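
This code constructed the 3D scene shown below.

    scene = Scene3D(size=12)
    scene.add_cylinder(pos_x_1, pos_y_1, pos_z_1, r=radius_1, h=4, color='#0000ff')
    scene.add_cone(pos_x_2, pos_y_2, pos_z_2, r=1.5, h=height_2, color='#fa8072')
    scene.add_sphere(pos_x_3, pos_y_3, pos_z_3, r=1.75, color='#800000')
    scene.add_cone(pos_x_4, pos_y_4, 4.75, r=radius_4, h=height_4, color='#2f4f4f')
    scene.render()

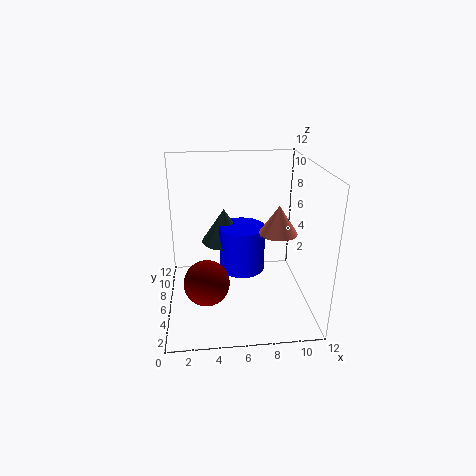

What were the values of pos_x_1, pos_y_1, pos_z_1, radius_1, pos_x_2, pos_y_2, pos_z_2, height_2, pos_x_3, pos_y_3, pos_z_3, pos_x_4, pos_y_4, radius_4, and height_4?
pos_x_1 = 6.5; pos_y_1 = 7.25; pos_z_1 = 2.5; radius_1 = 2; pos_x_2 = 9; pos_y_2 = 4.5; pos_z_2 = 7; height_2 = 2.25; pos_x_3 = 3.25; pos_y_3 = 3; pos_z_3 = 3.75; pos_x_4 = 5; pos_y_4 = 8.25; radius_4 = 2; height_4 = 3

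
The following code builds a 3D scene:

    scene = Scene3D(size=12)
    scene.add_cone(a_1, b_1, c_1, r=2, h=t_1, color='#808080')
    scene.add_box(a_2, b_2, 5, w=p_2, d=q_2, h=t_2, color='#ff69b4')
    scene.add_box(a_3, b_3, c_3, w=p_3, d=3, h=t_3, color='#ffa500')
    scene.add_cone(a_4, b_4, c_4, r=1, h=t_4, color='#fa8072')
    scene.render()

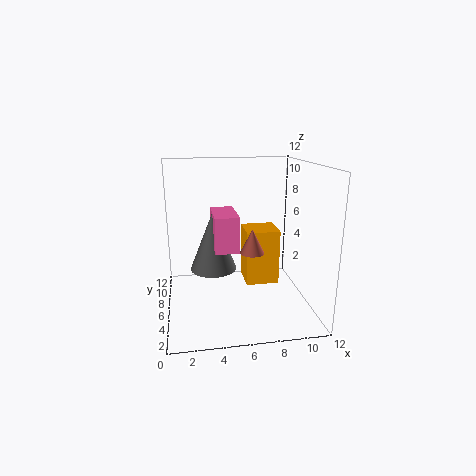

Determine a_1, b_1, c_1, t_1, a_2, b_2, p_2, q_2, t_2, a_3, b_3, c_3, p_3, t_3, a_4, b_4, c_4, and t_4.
a_1 = 4; b_1 = 7; c_1 = 3; t_1 = 5; a_2 = 4; b_2 = 5; p_2 = 2; q_2 = 4; t_2 = 3; a_3 = 7; b_3 = 7; c_3 = 1; p_3 = 3; t_3 = 5; a_4 = 7; b_4 = 5; c_4 = 5; t_4 = 2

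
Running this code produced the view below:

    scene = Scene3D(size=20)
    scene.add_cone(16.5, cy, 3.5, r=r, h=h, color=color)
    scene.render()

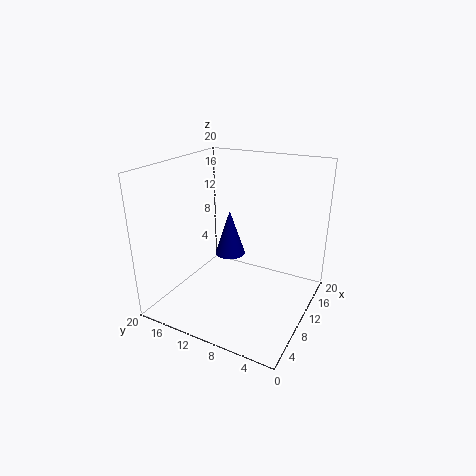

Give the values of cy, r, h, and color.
cy = 15, r = 2.5, h = 7.5, color = 'navy'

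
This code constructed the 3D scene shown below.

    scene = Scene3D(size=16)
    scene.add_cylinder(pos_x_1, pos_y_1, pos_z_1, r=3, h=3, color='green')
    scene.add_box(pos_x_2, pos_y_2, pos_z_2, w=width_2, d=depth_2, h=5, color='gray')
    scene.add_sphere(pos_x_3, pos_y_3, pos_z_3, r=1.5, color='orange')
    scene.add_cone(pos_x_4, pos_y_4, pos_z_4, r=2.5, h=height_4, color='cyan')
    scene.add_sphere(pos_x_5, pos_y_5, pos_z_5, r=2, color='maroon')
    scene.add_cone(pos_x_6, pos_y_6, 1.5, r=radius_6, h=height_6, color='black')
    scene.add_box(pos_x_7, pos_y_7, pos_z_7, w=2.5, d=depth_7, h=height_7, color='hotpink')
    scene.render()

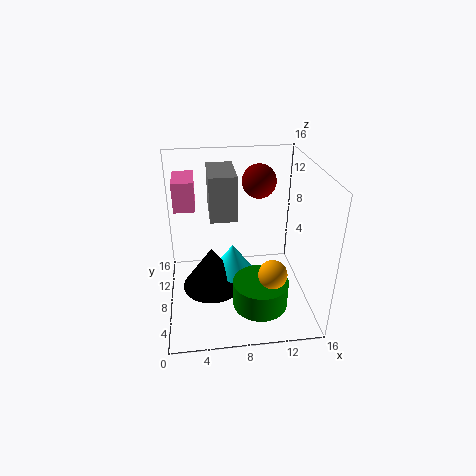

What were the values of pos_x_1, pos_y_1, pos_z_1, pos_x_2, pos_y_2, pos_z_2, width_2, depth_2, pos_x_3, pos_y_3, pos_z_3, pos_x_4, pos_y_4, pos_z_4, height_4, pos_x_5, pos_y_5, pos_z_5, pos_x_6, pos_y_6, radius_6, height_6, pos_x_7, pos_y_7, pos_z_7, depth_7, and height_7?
pos_x_1 = 10; pos_y_1 = 4.5; pos_z_1 = 1.5; pos_x_2 = 5; pos_y_2 = 8; pos_z_2 = 10; width_2 = 3; depth_2 = 5.5; pos_x_3 = 11; pos_y_3 = 3.5; pos_z_3 = 6; pos_x_4 = 7.5; pos_y_4 = 9; pos_z_4 = 3; height_4 = 3.5; pos_x_5 = 11; pos_y_5 = 12; pos_z_5 = 13; pos_x_6 = 5; pos_y_6 = 8.5; radius_6 = 3.5; height_6 = 5; pos_x_7 = 1; pos_y_7 = 11; pos_z_7 = 10; depth_7 = 4.5; height_7 = 3.5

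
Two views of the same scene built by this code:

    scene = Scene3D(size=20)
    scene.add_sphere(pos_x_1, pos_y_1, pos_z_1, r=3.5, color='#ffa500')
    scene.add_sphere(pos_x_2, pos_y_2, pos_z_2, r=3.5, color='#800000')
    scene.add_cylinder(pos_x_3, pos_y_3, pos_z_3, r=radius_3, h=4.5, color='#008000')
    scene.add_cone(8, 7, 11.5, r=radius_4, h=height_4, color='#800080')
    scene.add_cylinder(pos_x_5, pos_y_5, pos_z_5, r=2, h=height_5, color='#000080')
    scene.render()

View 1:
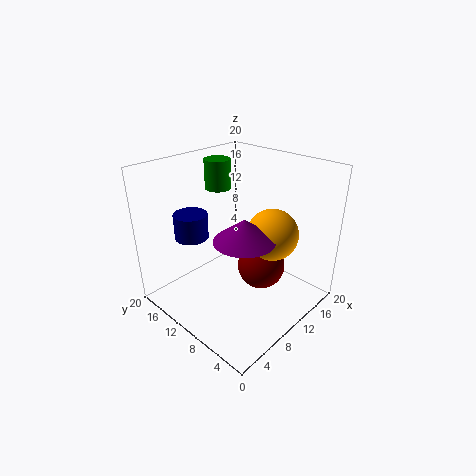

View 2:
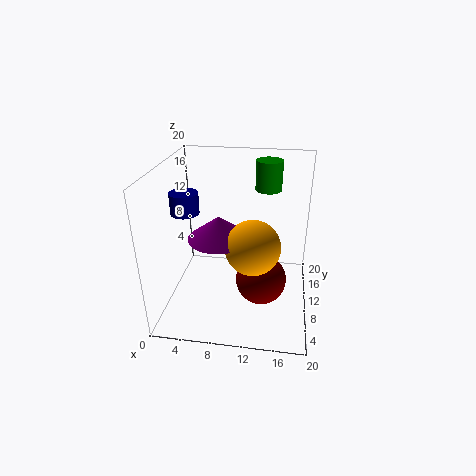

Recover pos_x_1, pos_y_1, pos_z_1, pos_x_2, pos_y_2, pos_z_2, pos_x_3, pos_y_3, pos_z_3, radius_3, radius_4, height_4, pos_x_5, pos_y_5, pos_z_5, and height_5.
pos_x_1 = 12.5
pos_y_1 = 6
pos_z_1 = 11
pos_x_2 = 13.5
pos_y_2 = 8.5
pos_z_2 = 4.5
pos_x_3 = 13.5
pos_y_3 = 17.5
pos_z_3 = 14.5
radius_3 = 2
radius_4 = 4
height_4 = 3
pos_x_5 = 2.5
pos_y_5 = 10.5
pos_z_5 = 13
height_5 = 3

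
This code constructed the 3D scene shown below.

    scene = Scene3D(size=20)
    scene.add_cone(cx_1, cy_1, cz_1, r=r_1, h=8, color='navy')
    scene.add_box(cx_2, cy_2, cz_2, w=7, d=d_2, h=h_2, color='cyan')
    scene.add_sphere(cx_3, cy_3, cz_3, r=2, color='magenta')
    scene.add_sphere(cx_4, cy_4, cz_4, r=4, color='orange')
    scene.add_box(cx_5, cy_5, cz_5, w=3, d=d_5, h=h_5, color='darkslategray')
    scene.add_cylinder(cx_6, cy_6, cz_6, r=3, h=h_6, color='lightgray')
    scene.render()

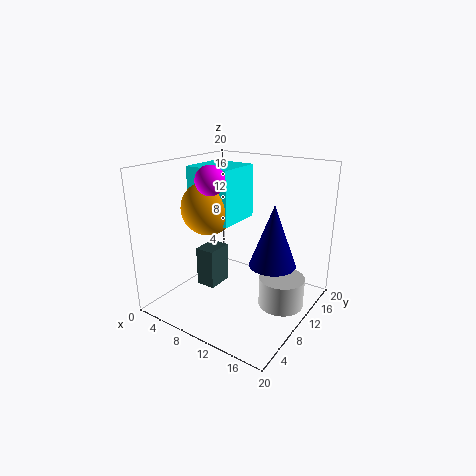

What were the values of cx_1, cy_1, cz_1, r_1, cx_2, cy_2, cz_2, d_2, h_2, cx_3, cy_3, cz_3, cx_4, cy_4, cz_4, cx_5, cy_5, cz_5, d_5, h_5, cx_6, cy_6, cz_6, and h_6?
cx_1 = 16; cy_1 = 9; cz_1 = 8; r_1 = 3; cx_2 = 1; cy_2 = 10; cz_2 = 11; d_2 = 7; h_2 = 8; cx_3 = 7; cy_3 = 8; cz_3 = 18; cx_4 = 4; cy_4 = 11; cz_4 = 13; cx_5 = 3; cy_5 = 9; cz_5 = 1; d_5 = 4; h_5 = 6; cx_6 = 17; cy_6 = 10; cz_6 = 2; h_6 = 4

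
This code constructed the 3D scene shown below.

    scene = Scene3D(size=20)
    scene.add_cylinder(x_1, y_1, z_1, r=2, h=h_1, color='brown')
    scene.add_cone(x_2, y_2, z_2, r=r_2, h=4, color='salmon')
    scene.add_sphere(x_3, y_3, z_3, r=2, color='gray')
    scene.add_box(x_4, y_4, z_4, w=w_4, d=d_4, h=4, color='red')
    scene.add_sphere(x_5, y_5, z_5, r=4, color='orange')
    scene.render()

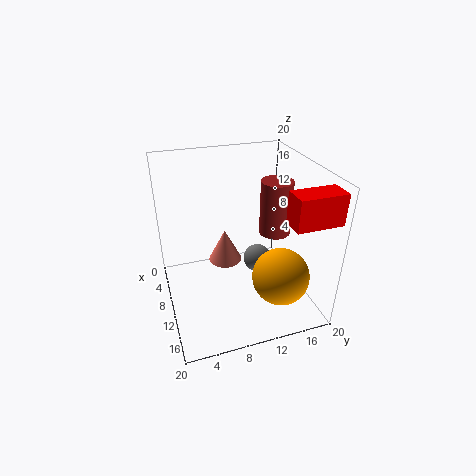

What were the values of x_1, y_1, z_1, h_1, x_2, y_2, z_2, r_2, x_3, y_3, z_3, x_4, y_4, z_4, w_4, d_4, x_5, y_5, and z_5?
x_1 = 13; y_1 = 14; z_1 = 12; h_1 = 7; x_2 = 14; y_2 = 7; z_2 = 10; r_2 = 2; x_3 = 10; y_3 = 13; z_3 = 6; x_4 = 16; y_4 = 14; z_4 = 15; w_4 = 3; d_4 = 6; x_5 = 14; y_5 = 15; z_5 = 5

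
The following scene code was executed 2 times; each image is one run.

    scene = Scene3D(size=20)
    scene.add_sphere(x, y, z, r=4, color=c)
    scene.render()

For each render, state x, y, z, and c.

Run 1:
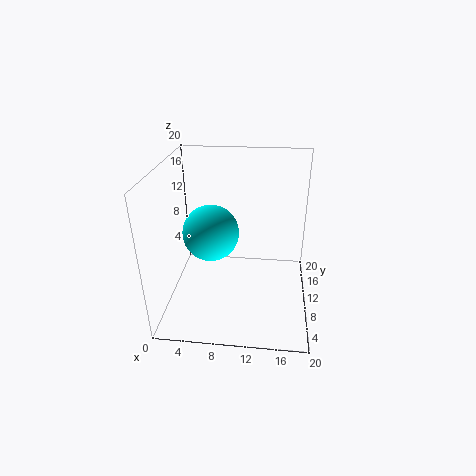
x = 6, y = 11, z = 10, c = 'cyan'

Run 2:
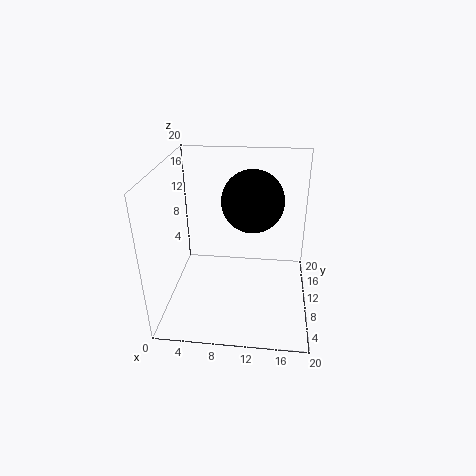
x = 12, y = 9, z = 16, c = 'black'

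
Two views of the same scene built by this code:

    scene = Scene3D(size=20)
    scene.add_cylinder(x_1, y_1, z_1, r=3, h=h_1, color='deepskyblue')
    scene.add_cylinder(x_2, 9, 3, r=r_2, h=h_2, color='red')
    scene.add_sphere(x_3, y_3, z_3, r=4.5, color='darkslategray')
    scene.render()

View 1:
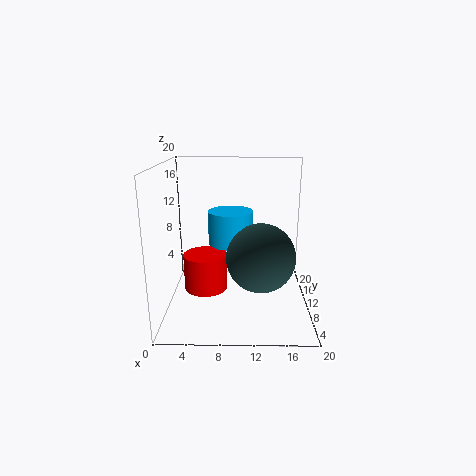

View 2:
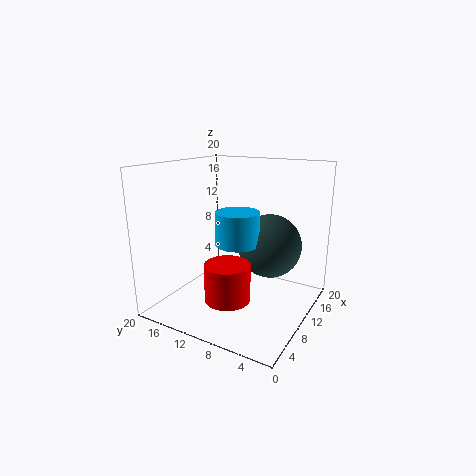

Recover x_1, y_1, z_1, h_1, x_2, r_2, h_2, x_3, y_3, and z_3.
x_1 = 9; y_1 = 9.5; z_1 = 9.5; h_1 = 4.5; x_2 = 5.5; r_2 = 3; h_2 = 5; x_3 = 13; y_3 = 6.5; z_3 = 8.5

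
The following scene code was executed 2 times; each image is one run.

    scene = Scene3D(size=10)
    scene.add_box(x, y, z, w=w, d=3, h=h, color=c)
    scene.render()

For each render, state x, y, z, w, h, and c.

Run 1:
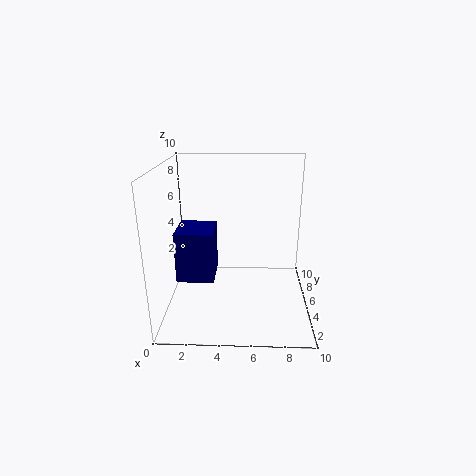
x = 0.5, y = 4.75, z = 1.5, w = 2.75, h = 3.75, c = 'navy'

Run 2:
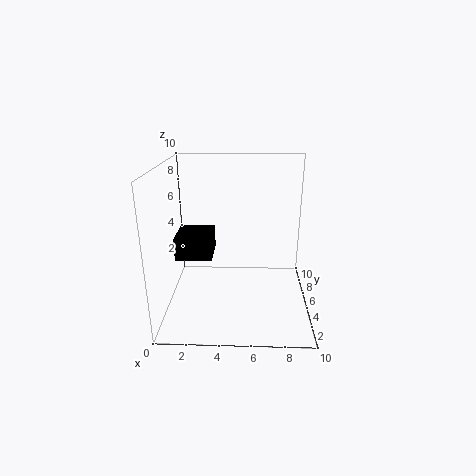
x = 0.25, y = 5.75, z = 2.75, w = 2.75, h = 1.75, c = 'black'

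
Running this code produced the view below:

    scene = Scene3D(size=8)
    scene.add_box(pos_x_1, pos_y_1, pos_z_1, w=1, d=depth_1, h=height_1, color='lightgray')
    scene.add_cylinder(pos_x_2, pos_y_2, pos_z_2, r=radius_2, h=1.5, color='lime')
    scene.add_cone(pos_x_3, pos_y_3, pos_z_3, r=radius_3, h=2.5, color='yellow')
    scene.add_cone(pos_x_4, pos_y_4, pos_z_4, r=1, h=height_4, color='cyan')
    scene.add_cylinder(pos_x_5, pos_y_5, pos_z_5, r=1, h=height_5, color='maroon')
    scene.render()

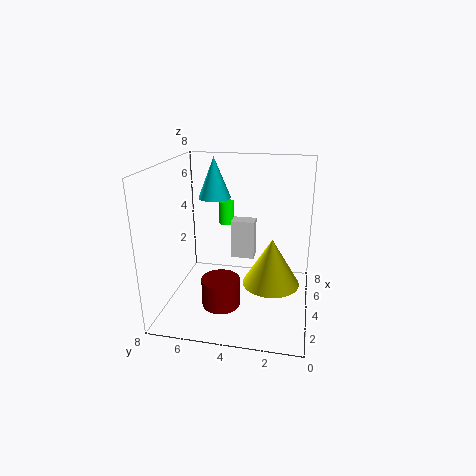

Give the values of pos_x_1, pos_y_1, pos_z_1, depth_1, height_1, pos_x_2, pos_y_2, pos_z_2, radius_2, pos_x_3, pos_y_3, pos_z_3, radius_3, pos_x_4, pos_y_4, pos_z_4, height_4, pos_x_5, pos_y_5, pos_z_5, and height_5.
pos_x_1 = 6.5, pos_y_1 = 3.5, pos_z_1 = 1.5, depth_1 = 1.5, height_1 = 2.5, pos_x_2 = 7.5, pos_y_2 = 5.5, pos_z_2 = 3.5, radius_2 = 0.5, pos_x_3 = 3, pos_y_3 = 2, pos_z_3 = 2, radius_3 = 1.5, pos_x_4 = 6.5, pos_y_4 = 6, pos_z_4 = 5.5, height_4 = 2.5, pos_x_5 = 2, pos_y_5 = 4.5, pos_z_5 = 1, height_5 = 1.5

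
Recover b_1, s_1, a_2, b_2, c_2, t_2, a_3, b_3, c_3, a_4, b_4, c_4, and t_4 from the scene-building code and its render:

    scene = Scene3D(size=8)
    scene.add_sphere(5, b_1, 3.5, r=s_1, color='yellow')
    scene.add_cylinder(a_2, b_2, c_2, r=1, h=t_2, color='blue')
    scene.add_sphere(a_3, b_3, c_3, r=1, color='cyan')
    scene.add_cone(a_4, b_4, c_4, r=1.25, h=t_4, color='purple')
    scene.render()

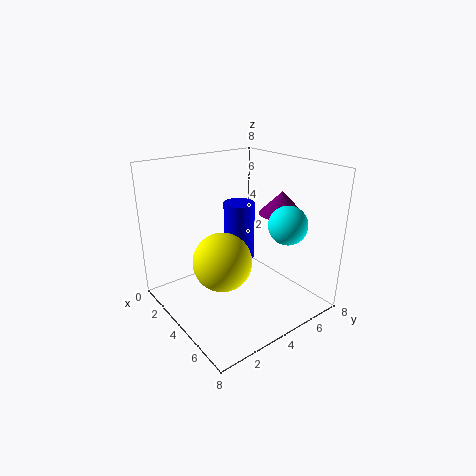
b_1 = 2.25; s_1 = 1.5; a_2 = 1.5; b_2 = 6; c_2 = 1.25; t_2 = 3.75; a_3 = 6.5; b_3 = 5.25; c_3 = 5.25; a_4 = 5; b_4 = 6.25; c_4 = 5.25; t_4 = 1.25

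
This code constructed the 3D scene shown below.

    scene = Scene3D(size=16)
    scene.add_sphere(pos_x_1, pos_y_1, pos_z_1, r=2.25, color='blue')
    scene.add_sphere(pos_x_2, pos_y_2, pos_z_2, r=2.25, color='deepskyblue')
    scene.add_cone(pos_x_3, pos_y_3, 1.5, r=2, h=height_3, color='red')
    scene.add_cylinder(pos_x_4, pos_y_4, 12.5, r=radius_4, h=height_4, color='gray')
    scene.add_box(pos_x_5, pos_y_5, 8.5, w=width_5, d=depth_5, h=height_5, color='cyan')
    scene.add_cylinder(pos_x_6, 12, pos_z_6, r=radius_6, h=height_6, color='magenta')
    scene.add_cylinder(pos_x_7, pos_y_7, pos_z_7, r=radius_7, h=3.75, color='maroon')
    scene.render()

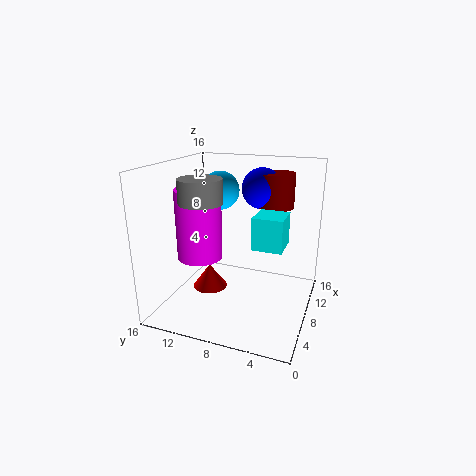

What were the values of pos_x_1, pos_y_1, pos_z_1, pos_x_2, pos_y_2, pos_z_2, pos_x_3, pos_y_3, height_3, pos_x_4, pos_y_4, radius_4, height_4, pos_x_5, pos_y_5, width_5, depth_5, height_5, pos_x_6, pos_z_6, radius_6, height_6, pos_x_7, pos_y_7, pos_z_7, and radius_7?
pos_x_1 = 10.25; pos_y_1 = 6; pos_z_1 = 13.25; pos_x_2 = 10.75; pos_y_2 = 11.25; pos_z_2 = 12.5; pos_x_3 = 7.75; pos_y_3 = 11.5; height_3 = 2.75; pos_x_4 = 4.75; pos_y_4 = 10.75; radius_4 = 2.25; height_4 = 2.5; pos_x_5 = 4.25; pos_y_5 = 2.25; width_5 = 3.25; depth_5 = 3; height_5 = 3.25; pos_x_6 = 6.5; pos_z_6 = 5.75; radius_6 = 2.5; height_6 = 7.75; pos_x_7 = 10.5; pos_y_7 = 4.5; pos_z_7 = 11.25; radius_7 = 2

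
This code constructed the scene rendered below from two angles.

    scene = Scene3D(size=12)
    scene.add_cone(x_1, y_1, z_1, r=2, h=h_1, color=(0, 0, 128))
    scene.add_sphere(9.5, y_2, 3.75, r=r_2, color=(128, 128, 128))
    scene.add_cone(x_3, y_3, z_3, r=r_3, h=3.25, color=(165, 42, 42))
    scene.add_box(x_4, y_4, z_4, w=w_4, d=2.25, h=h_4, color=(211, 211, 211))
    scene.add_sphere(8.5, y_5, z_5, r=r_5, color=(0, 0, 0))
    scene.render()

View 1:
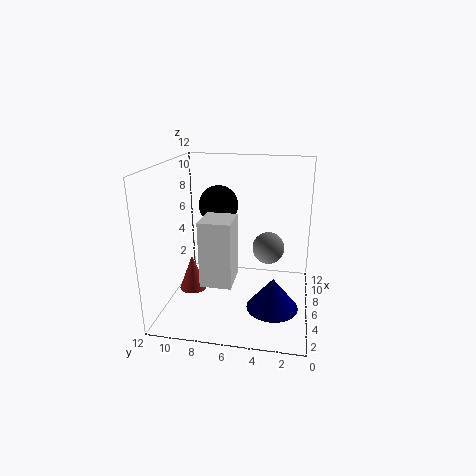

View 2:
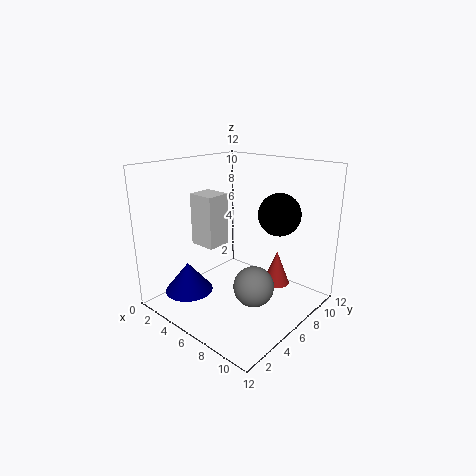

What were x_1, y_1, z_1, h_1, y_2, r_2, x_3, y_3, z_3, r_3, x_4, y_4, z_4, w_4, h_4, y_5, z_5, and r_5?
x_1 = 3.25; y_1 = 2.75; z_1 = 1.5; h_1 = 2.5; y_2 = 3.75; r_2 = 1.5; x_3 = 7; y_3 = 10.5; z_3 = 0.25; r_3 = 1.25; x_4 = 0.75; y_4 = 5.5; z_4 = 4.25; w_4 = 2.5; h_4 = 4.75; y_5 = 8.25; z_5 = 8; r_5 = 1.75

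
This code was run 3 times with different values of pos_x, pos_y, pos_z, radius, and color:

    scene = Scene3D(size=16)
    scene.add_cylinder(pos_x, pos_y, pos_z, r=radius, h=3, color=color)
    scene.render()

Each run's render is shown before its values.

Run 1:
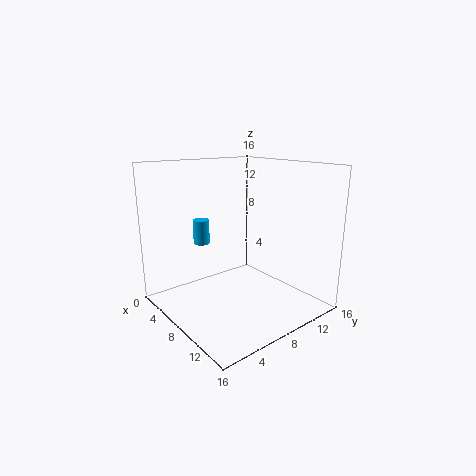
pos_x = 2; pos_y = 7; pos_z = 6; radius = 1; color = 'deepskyblue'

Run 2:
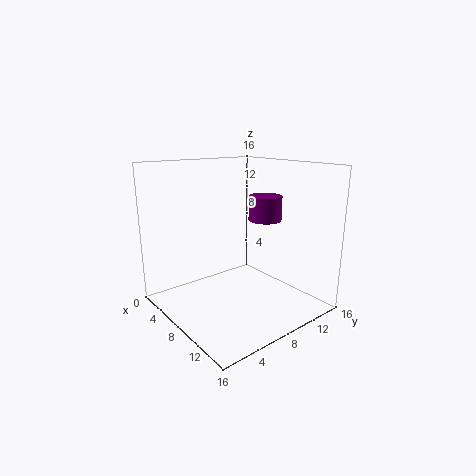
pos_x = 7; pos_y = 13; pos_z = 9; radius = 2; color = 'purple'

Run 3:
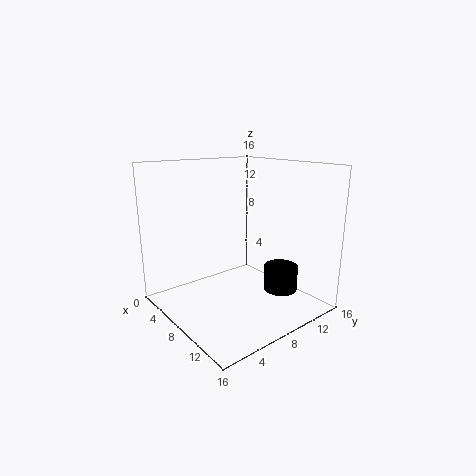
pos_x = 10; pos_y = 13; pos_z = 1; radius = 2; color = 'black'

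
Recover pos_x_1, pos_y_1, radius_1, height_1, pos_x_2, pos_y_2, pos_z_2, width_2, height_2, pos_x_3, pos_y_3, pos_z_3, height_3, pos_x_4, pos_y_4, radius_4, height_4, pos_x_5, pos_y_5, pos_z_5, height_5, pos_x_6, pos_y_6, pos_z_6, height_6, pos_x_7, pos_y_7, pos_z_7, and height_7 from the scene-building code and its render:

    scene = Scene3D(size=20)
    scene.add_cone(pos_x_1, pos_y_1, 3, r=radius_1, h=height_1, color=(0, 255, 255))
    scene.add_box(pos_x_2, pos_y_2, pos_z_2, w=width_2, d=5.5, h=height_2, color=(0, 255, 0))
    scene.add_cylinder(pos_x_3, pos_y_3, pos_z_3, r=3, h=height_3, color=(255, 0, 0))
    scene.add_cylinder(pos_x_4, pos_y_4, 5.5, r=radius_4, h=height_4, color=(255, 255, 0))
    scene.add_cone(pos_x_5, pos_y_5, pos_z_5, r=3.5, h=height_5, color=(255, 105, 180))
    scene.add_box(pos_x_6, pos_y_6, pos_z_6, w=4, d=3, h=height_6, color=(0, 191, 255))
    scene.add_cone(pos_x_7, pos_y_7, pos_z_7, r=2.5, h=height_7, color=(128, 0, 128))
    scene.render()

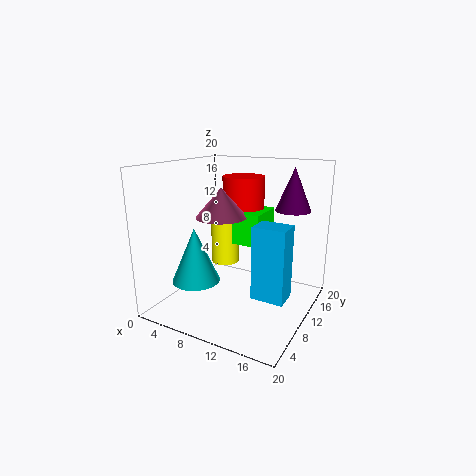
pos_x_1 = 4
pos_y_1 = 8
radius_1 = 3.5
height_1 = 8
pos_x_2 = 9
pos_y_2 = 10
pos_z_2 = 9
width_2 = 4
height_2 = 4.5
pos_x_3 = 9
pos_y_3 = 13.5
pos_z_3 = 10
height_3 = 8
pos_x_4 = 7
pos_y_4 = 11.5
radius_4 = 2
height_4 = 8
pos_x_5 = 8
pos_y_5 = 9
pos_z_5 = 13
height_5 = 4
pos_x_6 = 15
pos_y_6 = 4
pos_z_6 = 5
height_6 = 9
pos_x_7 = 16
pos_y_7 = 15
pos_z_7 = 13.5
height_7 = 6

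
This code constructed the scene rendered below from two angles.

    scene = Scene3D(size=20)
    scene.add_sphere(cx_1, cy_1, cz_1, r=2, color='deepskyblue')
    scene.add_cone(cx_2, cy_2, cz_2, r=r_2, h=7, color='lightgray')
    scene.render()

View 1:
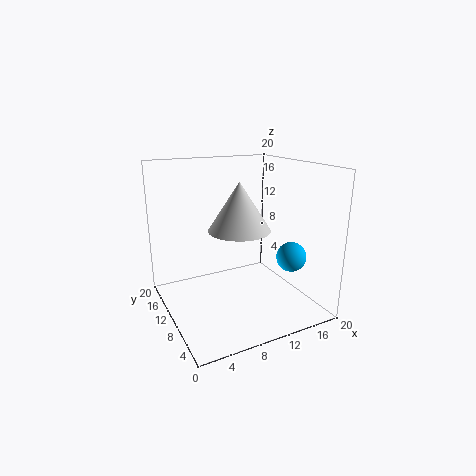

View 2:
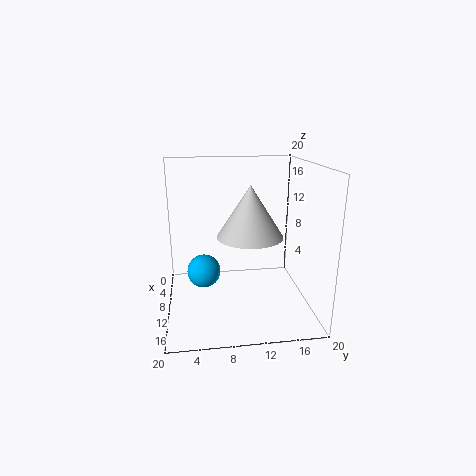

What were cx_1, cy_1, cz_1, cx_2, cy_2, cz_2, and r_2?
cx_1 = 15.5; cy_1 = 5; cz_1 = 8; cx_2 = 11; cy_2 = 11.5; cz_2 = 10.5; r_2 = 4.5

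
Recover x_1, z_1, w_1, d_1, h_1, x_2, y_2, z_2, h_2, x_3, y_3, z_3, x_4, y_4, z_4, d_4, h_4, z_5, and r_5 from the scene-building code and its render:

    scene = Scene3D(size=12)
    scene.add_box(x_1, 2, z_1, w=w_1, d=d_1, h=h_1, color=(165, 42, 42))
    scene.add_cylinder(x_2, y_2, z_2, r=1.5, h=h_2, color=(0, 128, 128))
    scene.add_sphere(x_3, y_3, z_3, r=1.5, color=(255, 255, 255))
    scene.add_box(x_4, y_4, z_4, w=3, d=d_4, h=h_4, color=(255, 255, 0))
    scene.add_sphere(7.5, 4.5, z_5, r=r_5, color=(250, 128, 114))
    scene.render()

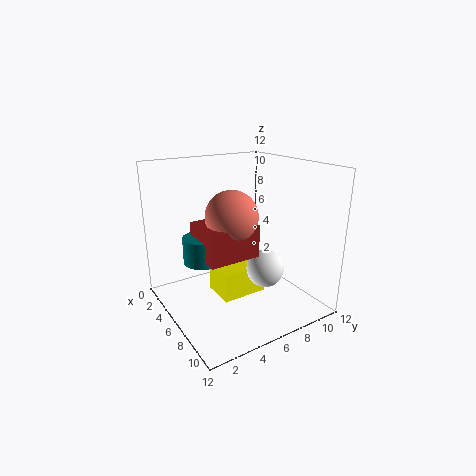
x_1 = 5.5
z_1 = 5.5
w_1 = 3.5
d_1 = 4
h_1 = 2.5
x_2 = 6.5
y_2 = 2.5
z_2 = 5
h_2 = 2
x_3 = 8.5
y_3 = 7
z_3 = 4
x_4 = 3.5
y_4 = 4.5
z_4 = 0.5
d_4 = 4
h_4 = 2.5
z_5 = 8.5
r_5 = 2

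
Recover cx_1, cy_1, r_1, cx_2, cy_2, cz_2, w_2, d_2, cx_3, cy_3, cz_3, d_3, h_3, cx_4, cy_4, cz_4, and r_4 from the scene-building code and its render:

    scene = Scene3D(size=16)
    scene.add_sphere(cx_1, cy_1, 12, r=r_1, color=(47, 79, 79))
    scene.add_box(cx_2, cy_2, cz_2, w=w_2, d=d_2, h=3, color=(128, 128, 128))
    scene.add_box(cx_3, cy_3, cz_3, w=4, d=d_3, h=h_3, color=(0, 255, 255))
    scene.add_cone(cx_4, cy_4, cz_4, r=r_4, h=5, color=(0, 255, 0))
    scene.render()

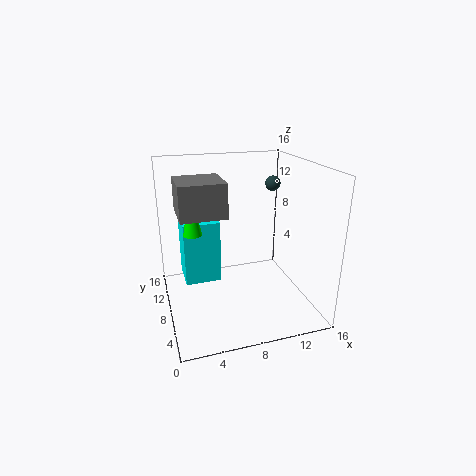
cx_1 = 15; cy_1 = 15; r_1 = 1; cx_2 = 1; cy_2 = 1; cz_2 = 13; w_2 = 4; d_2 = 4; cx_3 = 2; cy_3 = 8; cz_3 = 3; d_3 = 4; h_3 = 7; cx_4 = 3; cy_4 = 8; cz_4 = 9; r_4 = 1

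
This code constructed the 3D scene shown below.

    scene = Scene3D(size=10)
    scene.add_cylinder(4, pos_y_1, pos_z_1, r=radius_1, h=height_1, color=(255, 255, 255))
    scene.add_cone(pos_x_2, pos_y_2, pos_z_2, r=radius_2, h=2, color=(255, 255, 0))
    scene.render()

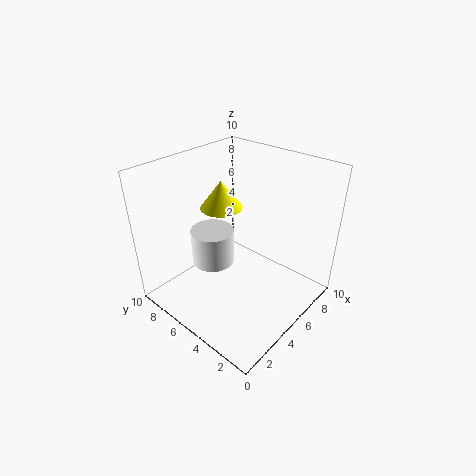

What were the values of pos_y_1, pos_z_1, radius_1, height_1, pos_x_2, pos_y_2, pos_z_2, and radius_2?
pos_y_1 = 6.5; pos_z_1 = 3; radius_1 = 1.5; height_1 = 2.5; pos_x_2 = 5.5; pos_y_2 = 7; pos_z_2 = 6.5; radius_2 = 1.5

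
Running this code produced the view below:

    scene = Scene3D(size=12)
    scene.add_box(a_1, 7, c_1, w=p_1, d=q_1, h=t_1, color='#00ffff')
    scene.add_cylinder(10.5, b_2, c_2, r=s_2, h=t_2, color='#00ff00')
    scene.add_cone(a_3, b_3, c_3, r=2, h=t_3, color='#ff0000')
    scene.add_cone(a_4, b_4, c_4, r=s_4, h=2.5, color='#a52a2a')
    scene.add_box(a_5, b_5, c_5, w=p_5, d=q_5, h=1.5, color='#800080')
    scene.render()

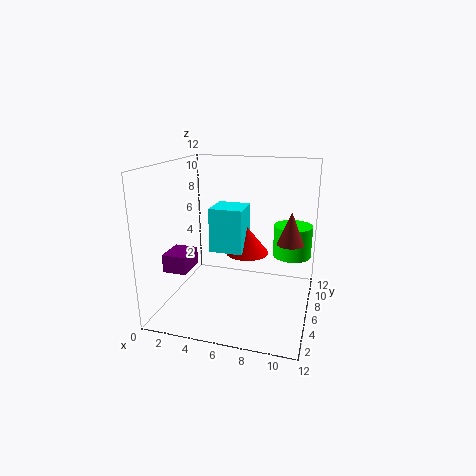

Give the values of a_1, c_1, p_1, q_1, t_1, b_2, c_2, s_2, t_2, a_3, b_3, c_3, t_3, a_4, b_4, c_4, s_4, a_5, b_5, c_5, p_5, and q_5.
a_1 = 3; c_1 = 4; p_1 = 3; q_1 = 3; t_1 = 4; b_2 = 6; c_2 = 5; s_2 = 1.5; t_2 = 2.5; a_3 = 6; b_3 = 9; c_3 = 3.5; t_3 = 2.5; a_4 = 10.5; b_4 = 4.5; c_4 = 6.5; s_4 = 1; a_5 = 0.5; b_5 = 3; c_5 = 3.5; p_5 = 2; q_5 = 2.5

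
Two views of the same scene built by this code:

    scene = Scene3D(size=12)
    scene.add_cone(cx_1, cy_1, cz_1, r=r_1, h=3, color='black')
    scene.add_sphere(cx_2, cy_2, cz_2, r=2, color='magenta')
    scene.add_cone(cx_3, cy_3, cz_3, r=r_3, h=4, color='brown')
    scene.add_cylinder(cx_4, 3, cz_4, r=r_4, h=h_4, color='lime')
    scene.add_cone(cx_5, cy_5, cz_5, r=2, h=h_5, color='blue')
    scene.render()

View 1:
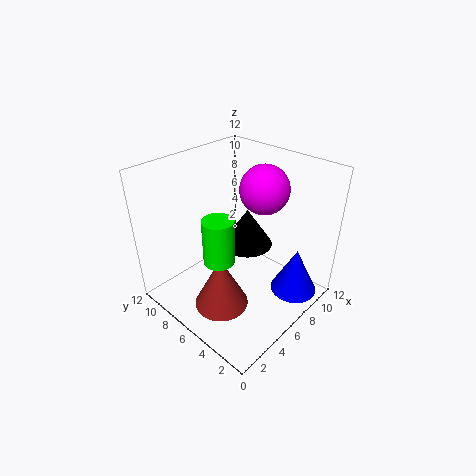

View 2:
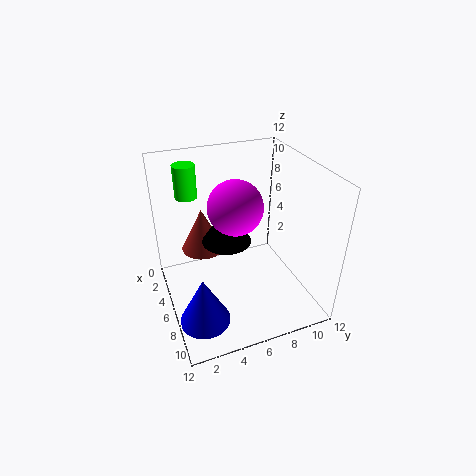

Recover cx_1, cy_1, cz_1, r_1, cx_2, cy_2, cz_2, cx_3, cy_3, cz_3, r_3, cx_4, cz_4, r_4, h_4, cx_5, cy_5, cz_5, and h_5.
cx_1 = 6
cy_1 = 5
cz_1 = 6
r_1 = 2
cx_2 = 8
cy_2 = 5
cz_2 = 10
cx_3 = 2
cy_3 = 4
cz_3 = 3
r_3 = 2
cx_4 = 1
cz_4 = 8
r_4 = 1
h_4 = 3
cx_5 = 9
cy_5 = 2
cz_5 = 1
h_5 = 4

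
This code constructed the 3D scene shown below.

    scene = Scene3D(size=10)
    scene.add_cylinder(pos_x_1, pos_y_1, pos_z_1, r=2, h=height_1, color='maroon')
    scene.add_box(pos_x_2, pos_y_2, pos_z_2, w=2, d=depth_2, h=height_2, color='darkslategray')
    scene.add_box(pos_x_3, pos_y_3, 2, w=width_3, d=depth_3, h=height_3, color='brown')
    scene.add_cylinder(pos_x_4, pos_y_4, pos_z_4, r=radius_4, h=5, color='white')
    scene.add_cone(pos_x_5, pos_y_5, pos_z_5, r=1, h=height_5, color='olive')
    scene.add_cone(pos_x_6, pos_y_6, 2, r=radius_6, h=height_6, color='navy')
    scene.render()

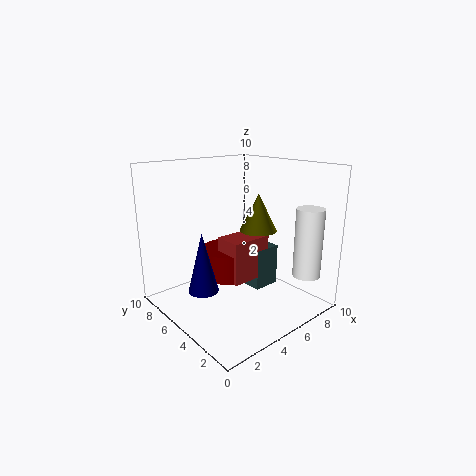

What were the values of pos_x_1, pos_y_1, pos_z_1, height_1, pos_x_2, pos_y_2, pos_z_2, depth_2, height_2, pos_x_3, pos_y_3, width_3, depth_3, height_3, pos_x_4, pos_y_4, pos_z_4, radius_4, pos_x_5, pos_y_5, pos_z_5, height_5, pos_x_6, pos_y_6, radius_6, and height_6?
pos_x_1 = 5; pos_y_1 = 6; pos_z_1 = 2; height_1 = 2; pos_x_2 = 6; pos_y_2 = 4; pos_z_2 = 1; depth_2 = 2; height_2 = 3; pos_x_3 = 4; pos_y_3 = 4; width_3 = 3; depth_3 = 2; height_3 = 3; pos_x_4 = 9; pos_y_4 = 2; pos_z_4 = 2; radius_4 = 1; pos_x_5 = 3; pos_y_5 = 1; pos_z_5 = 7; height_5 = 2; pos_x_6 = 2; pos_y_6 = 5; radius_6 = 1; height_6 = 4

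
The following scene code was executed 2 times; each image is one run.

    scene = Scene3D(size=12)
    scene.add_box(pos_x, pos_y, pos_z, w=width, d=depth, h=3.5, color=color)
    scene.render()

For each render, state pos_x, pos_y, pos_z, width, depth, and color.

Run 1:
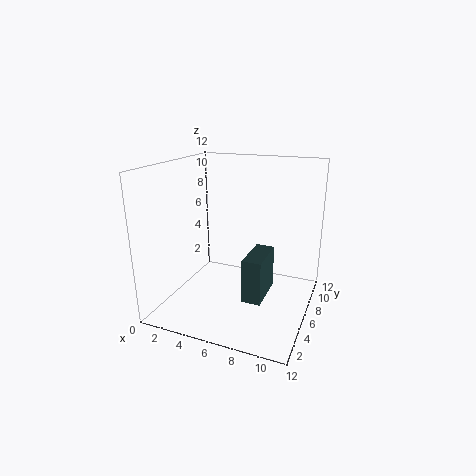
pos_x = 7.5, pos_y = 3, pos_z = 2, width = 1.5, depth = 3.5, color = 'darkslategray'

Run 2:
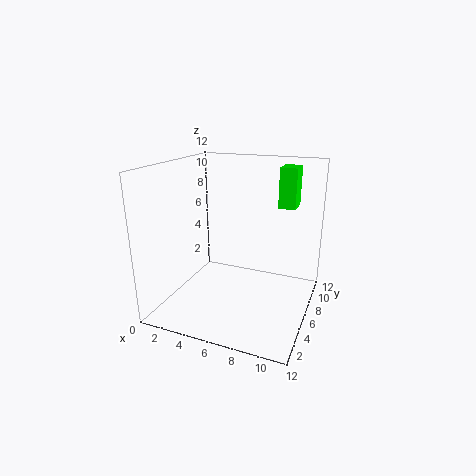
pos_x = 8.5, pos_y = 9, pos_z = 8, width = 1.5, depth = 2, color = 'lime'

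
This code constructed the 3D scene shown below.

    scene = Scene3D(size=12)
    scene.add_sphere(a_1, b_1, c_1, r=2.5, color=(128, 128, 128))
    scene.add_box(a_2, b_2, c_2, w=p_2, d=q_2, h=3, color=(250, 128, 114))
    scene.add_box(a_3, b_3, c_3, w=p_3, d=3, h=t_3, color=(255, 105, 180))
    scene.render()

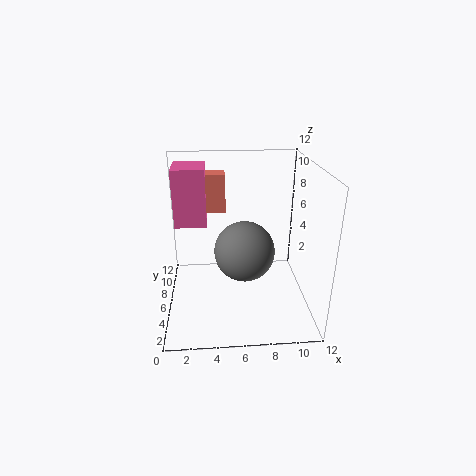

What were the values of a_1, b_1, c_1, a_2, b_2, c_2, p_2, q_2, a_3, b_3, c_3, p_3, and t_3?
a_1 = 6.5; b_1 = 5.5; c_1 = 5; a_2 = 1; b_2 = 5.5; c_2 = 8.5; p_2 = 4; q_2 = 1.5; a_3 = 1; b_3 = 5; c_3 = 7.5; p_3 = 2.5; t_3 = 4.5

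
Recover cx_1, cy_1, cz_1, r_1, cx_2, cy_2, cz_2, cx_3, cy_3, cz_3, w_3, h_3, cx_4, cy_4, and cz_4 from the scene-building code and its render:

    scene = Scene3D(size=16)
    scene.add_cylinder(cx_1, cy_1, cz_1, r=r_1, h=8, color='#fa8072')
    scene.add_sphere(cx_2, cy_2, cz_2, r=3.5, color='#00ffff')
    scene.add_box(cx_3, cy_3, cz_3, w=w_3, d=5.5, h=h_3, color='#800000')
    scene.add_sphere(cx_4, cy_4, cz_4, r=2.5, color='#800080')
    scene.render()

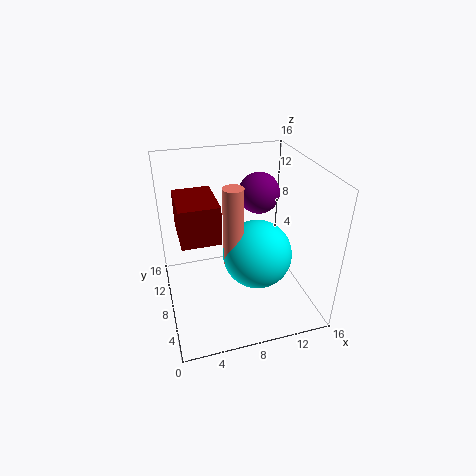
cx_1 = 6.5; cy_1 = 4.5; cz_1 = 7.5; r_1 = 1; cx_2 = 9; cy_2 = 4.5; cz_2 = 8; cx_3 = 1.5; cy_3 = 5; cz_3 = 9.5; w_3 = 4; h_3 = 4; cx_4 = 12; cy_4 = 12.5; cz_4 = 11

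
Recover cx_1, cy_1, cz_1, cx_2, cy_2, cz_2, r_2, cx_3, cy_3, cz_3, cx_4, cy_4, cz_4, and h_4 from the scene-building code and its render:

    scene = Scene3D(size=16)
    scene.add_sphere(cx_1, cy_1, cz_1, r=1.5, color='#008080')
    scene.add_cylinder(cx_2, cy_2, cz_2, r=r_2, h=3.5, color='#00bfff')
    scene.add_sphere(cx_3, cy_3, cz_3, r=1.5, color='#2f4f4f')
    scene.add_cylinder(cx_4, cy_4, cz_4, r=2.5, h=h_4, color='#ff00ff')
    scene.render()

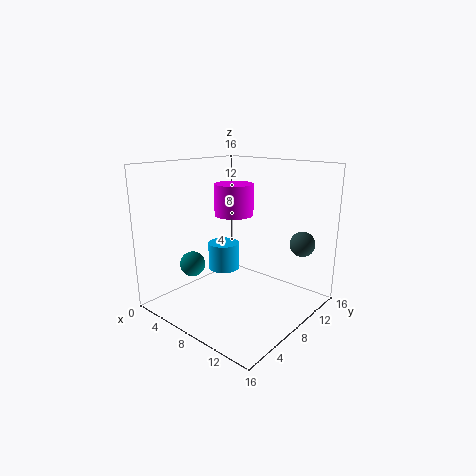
cx_1 = 2.5; cy_1 = 6; cz_1 = 4; cx_2 = 3; cy_2 = 11; cz_2 = 2; r_2 = 2; cx_3 = 12.5; cy_3 = 14.5; cz_3 = 6.5; cx_4 = 3.5; cy_4 = 12.5; cz_4 = 9; h_4 = 4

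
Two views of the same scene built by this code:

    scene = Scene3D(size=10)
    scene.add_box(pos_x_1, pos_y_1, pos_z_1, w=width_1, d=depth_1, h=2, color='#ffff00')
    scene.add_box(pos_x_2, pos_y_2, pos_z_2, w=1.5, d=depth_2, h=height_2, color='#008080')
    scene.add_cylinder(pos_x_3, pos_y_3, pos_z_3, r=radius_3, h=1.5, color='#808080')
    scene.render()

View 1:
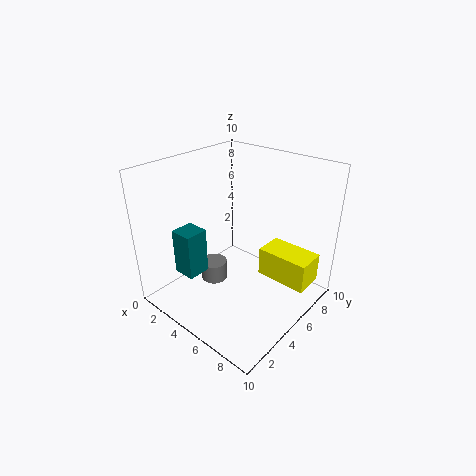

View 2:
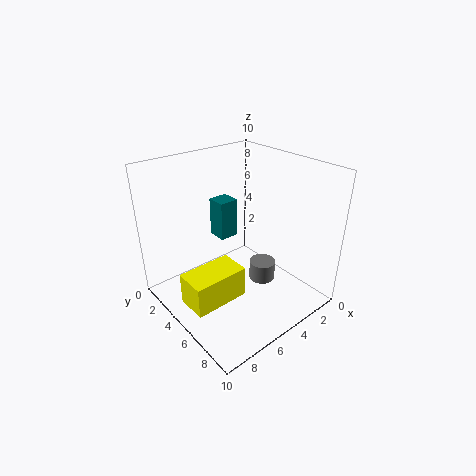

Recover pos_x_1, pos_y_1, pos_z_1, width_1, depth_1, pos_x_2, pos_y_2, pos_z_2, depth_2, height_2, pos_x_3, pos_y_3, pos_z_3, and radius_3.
pos_x_1 = 6.5
pos_y_1 = 5.5
pos_z_1 = 2.5
width_1 = 3.5
depth_1 = 2
pos_x_2 = 3
pos_y_2 = 1
pos_z_2 = 3.5
depth_2 = 1.5
height_2 = 3
pos_x_3 = 2.5
pos_y_3 = 5
pos_z_3 = 0.5
radius_3 = 1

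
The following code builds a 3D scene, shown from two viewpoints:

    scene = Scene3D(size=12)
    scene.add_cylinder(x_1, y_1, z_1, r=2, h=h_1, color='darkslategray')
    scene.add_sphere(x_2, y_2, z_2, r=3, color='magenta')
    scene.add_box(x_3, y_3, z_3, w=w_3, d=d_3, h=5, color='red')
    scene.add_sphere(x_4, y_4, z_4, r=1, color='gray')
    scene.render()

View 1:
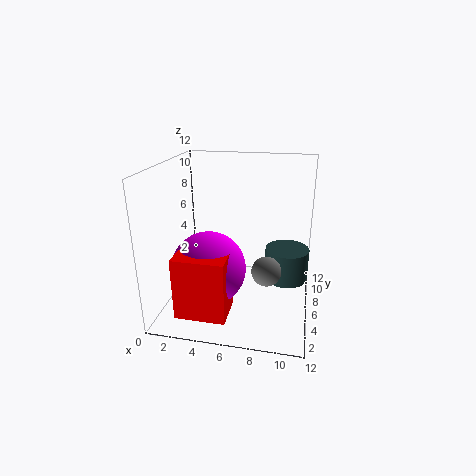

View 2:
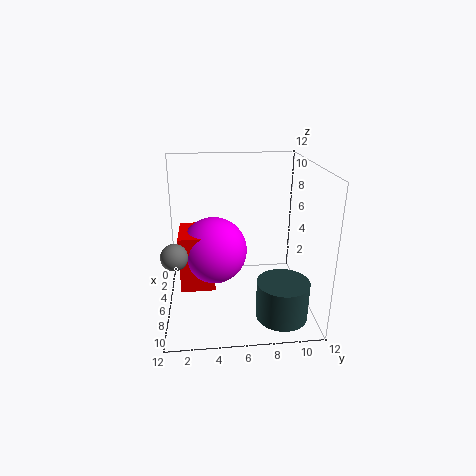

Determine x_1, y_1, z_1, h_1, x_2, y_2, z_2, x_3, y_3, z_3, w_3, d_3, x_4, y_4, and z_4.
x_1 = 10
y_1 = 9
z_1 = 1
h_1 = 3
x_2 = 4
y_2 = 4
z_2 = 4
x_3 = 2
y_3 = 1
z_3 = 1
w_3 = 4
d_3 = 3
x_4 = 9
y_4 = 1
z_4 = 6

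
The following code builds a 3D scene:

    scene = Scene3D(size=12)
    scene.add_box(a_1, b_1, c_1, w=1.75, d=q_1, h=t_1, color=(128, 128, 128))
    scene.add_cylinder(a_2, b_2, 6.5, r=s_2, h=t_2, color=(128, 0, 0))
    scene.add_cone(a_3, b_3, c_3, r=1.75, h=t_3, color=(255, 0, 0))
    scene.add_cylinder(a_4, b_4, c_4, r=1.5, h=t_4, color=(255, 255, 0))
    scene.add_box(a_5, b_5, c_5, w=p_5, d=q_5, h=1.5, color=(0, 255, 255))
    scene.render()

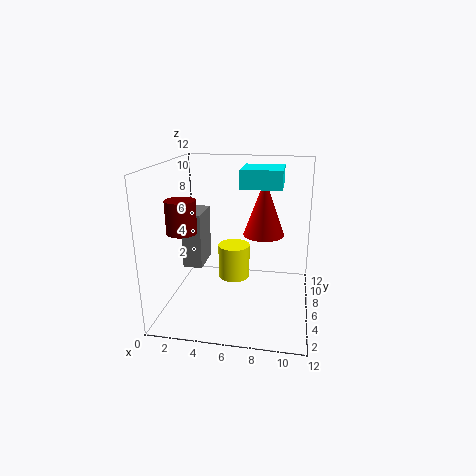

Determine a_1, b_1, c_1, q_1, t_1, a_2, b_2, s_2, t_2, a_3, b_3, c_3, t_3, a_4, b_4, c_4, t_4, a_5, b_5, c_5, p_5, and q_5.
a_1 = 0.75
b_1 = 6.75
c_1 = 2.5
q_1 = 3.25
t_1 = 5
a_2 = 1.5
b_2 = 5
s_2 = 1.25
t_2 = 2.75
a_3 = 8
b_3 = 7.25
c_3 = 6
t_3 = 4.75
a_4 = 5
b_4 = 9.25
c_4 = 0.75
t_4 = 3.25
a_5 = 6.25
b_5 = 5.25
c_5 = 10.25
p_5 = 3.25
q_5 = 3.25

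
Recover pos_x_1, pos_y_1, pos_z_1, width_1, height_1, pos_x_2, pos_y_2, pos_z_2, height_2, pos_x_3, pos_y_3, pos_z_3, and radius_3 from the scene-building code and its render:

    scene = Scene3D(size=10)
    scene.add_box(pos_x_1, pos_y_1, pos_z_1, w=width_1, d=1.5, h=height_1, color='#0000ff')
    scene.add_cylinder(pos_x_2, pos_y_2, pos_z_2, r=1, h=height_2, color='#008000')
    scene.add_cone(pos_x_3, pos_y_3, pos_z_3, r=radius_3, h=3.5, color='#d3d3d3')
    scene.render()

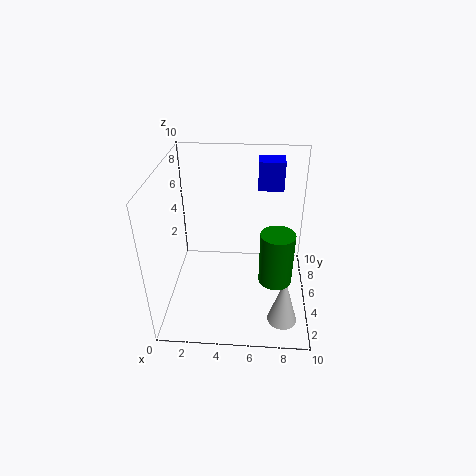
pos_x_1 = 6.25, pos_y_1 = 6.25, pos_z_1 = 8, width_1 = 1.75, height_1 = 2, pos_x_2 = 7.5, pos_y_2 = 1.75, pos_z_2 = 4.25, height_2 = 3.25, pos_x_3 = 8.25, pos_y_3 = 2.25, pos_z_3 = 0.25, radius_3 = 1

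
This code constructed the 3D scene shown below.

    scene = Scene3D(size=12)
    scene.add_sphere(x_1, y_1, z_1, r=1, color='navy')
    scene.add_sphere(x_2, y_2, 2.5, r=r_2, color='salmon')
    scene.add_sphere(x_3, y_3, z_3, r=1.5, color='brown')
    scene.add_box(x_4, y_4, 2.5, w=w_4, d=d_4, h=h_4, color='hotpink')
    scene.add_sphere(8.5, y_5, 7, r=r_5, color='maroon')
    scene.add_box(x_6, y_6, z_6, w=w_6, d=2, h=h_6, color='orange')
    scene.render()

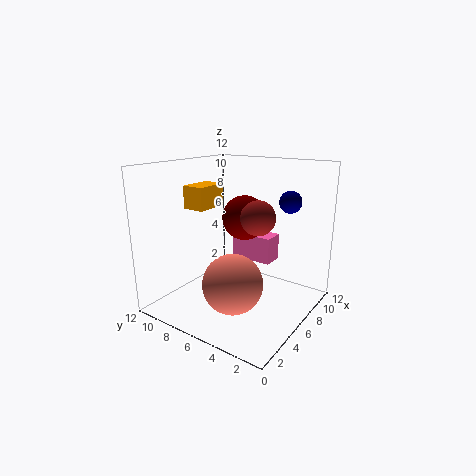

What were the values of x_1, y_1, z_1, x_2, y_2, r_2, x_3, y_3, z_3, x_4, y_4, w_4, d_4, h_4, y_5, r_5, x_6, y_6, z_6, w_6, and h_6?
x_1 = 10.5, y_1 = 3.5, z_1 = 8.5, x_2 = 4.5, y_2 = 5.5, r_2 = 2.5, x_3 = 7.5, y_3 = 5, z_3 = 7.5, x_4 = 9.5, y_4 = 5, w_4 = 2, d_4 = 4, h_4 = 2.5, y_5 = 7, r_5 = 2, x_6 = 5, y_6 = 9, z_6 = 8, w_6 = 3, h_6 = 2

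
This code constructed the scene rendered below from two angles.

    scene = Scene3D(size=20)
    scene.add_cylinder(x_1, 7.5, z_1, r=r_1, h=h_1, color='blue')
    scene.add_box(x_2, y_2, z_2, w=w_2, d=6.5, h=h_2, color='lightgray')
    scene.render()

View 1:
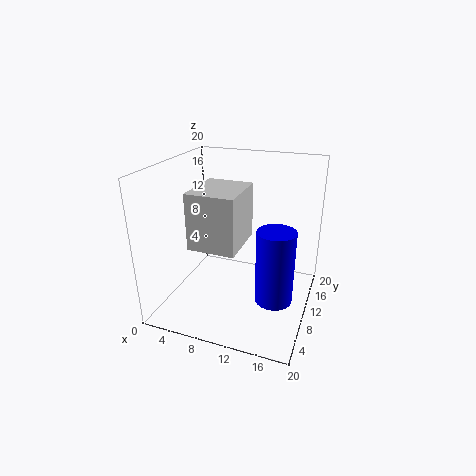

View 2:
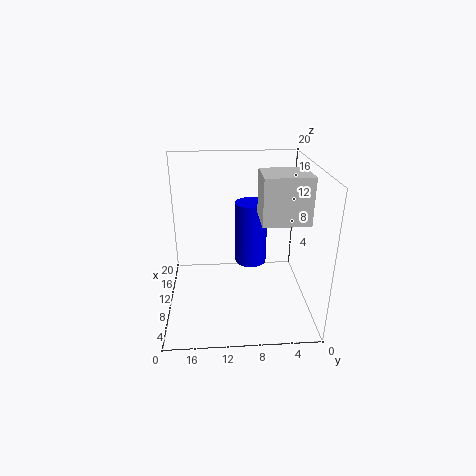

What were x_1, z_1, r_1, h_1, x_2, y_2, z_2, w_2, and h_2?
x_1 = 16, z_1 = 3, r_1 = 2.5, h_1 = 10, x_2 = 7.5, y_2 = 0.5, z_2 = 12.5, w_2 = 5.5, h_2 = 6.5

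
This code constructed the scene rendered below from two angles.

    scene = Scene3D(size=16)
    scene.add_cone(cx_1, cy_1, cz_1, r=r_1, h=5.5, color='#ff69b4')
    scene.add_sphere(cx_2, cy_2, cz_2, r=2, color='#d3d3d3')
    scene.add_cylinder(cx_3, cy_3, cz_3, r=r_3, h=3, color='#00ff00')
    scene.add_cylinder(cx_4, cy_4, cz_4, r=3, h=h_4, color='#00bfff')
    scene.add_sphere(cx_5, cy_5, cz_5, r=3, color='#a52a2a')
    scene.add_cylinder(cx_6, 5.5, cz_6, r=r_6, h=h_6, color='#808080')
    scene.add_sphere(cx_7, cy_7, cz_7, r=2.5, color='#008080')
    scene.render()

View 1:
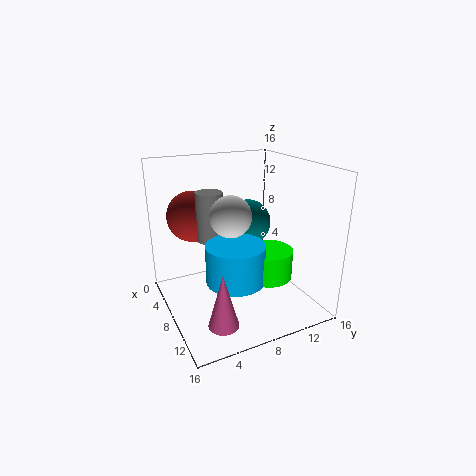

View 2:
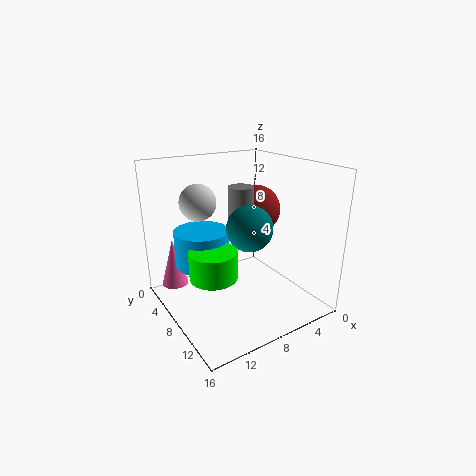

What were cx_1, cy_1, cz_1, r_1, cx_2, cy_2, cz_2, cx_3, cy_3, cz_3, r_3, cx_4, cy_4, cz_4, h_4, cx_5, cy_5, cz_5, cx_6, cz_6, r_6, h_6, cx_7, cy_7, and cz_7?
cx_1 = 14, cy_1 = 3.5, cz_1 = 2, r_1 = 1.5, cx_2 = 11.5, cy_2 = 5.5, cz_2 = 12, cx_3 = 12, cy_3 = 9.5, cz_3 = 5, r_3 = 2.5, cx_4 = 11.5, cy_4 = 6, cz_4 = 5, h_4 = 4, cx_5 = 3, cy_5 = 4.5, cz_5 = 9.5, cx_6 = 6, cz_6 = 7.5, r_6 = 1.5, h_6 = 5.5, cx_7 = 7.5, cy_7 = 9.5, cz_7 = 9.5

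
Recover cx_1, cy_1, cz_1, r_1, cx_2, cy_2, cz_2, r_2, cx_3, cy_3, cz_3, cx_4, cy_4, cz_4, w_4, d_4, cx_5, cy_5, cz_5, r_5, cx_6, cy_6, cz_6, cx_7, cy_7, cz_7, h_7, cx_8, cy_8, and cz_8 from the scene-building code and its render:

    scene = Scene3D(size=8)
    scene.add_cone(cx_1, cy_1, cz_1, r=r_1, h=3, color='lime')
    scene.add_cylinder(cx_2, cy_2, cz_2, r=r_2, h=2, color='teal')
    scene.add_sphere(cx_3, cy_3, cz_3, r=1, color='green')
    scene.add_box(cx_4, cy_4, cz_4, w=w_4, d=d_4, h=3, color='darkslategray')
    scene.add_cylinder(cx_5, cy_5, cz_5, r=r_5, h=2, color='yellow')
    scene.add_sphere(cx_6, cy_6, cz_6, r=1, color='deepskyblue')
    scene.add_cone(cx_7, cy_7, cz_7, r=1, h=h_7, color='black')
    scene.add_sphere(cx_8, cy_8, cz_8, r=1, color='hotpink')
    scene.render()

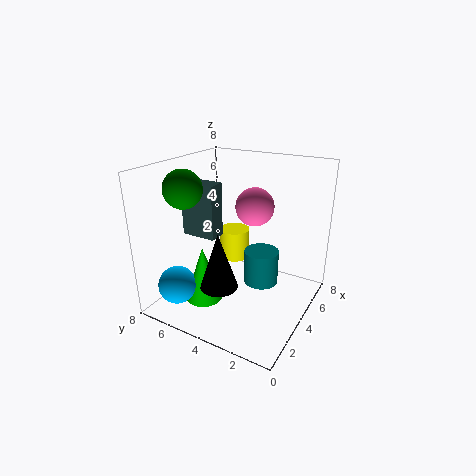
cx_1 = 2; cy_1 = 5; cz_1 = 1; r_1 = 1; cx_2 = 5; cy_2 = 3; cz_2 = 1; r_2 = 1; cx_3 = 2; cy_3 = 6; cz_3 = 7; cx_4 = 3; cy_4 = 5; cz_4 = 4; w_4 = 1; d_4 = 2; cx_5 = 7; cy_5 = 6; cz_5 = 1; r_5 = 1; cx_6 = 1; cy_6 = 6; cz_6 = 2; cx_7 = 2; cy_7 = 4; cz_7 = 2; h_7 = 3; cx_8 = 4; cy_8 = 3; cz_8 = 6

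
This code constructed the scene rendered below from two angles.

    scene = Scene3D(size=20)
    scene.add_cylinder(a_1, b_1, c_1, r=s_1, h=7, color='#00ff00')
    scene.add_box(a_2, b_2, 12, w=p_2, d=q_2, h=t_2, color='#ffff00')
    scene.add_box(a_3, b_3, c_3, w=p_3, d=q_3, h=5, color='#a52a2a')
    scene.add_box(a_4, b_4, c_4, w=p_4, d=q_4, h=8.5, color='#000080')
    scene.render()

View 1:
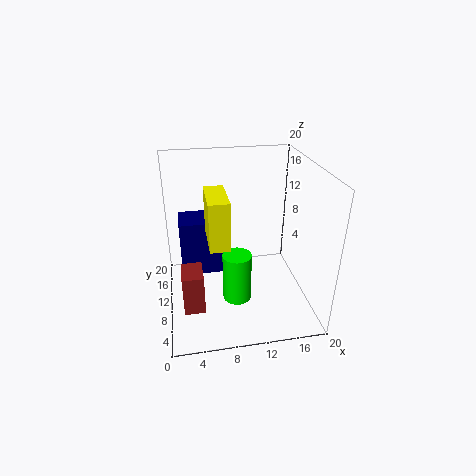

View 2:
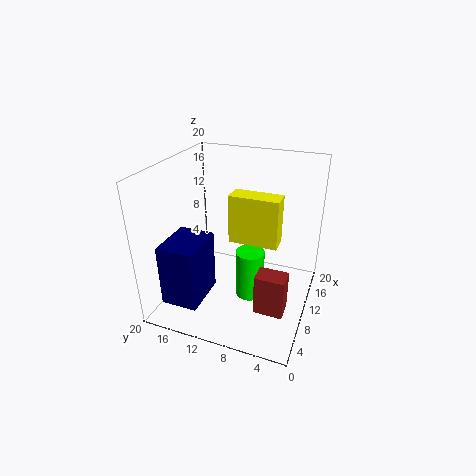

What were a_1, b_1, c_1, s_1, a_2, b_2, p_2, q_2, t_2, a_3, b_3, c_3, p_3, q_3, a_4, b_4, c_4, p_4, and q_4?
a_1 = 9.5, b_1 = 8, c_1 = 1.5, s_1 = 2, a_2 = 5.5, b_2 = 3.5, p_2 = 2.5, q_2 = 6, t_2 = 6, a_3 = 2, b_3 = 1.5, c_3 = 5, p_3 = 2.5, q_3 = 3.5, a_4 = 2, b_4 = 13, c_4 = 2.5, p_4 = 6.5, q_4 = 5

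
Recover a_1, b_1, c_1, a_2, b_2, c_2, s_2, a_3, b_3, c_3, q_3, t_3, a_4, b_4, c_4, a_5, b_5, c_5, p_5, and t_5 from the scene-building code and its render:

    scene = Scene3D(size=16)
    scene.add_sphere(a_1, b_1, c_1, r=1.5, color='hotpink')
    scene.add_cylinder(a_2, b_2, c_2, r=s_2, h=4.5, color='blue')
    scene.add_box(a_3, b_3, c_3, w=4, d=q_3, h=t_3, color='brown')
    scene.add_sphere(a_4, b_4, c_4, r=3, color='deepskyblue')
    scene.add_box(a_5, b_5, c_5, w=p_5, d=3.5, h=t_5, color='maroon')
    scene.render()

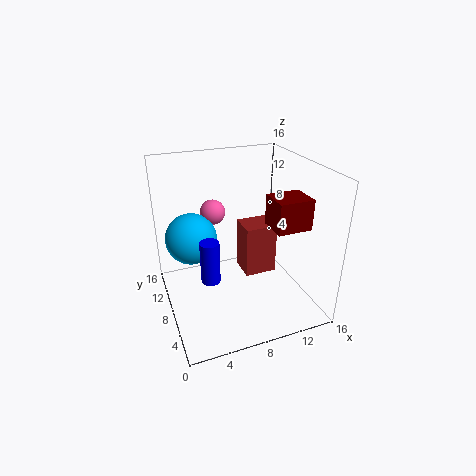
a_1 = 6.5
b_1 = 12.5
c_1 = 9.5
a_2 = 4
b_2 = 5.5
c_2 = 5
s_2 = 1
a_3 = 10
b_3 = 10
c_3 = 1
q_3 = 3.5
t_3 = 6.5
a_4 = 3.5
b_4 = 11.5
c_4 = 7
a_5 = 11.5
b_5 = 5
c_5 = 9
p_5 = 4
t_5 = 3.5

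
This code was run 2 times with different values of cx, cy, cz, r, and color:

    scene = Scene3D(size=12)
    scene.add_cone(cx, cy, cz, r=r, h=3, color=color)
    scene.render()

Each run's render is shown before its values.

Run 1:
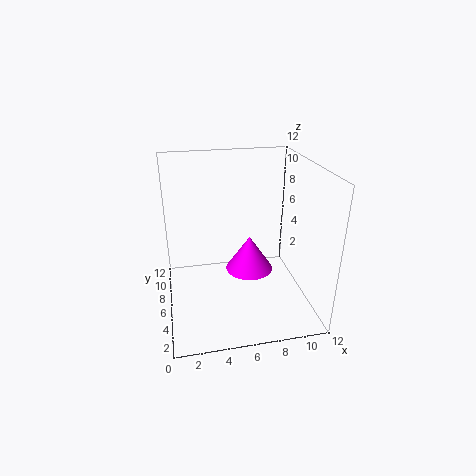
cx = 7, cy = 6, cz = 3, r = 2, color = 'magenta'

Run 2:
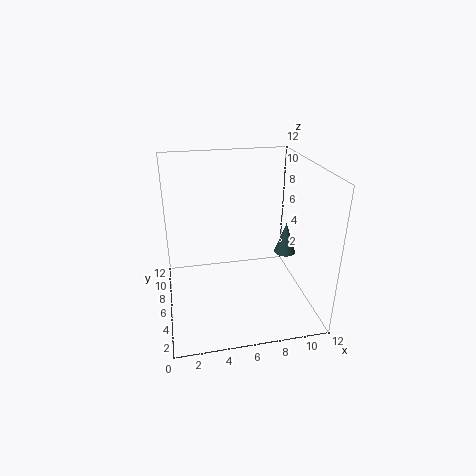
cx = 11, cy = 8, cz = 3, r = 1, color = 'darkslategray'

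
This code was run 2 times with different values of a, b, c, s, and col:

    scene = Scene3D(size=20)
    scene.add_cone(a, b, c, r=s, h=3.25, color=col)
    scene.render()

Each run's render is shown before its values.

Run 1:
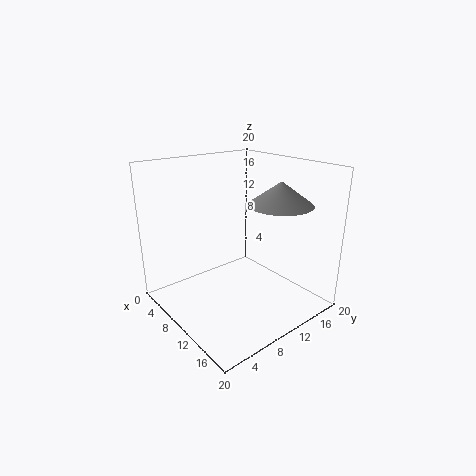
a = 13, b = 15, c = 14.5, s = 4.5, col = 'gray'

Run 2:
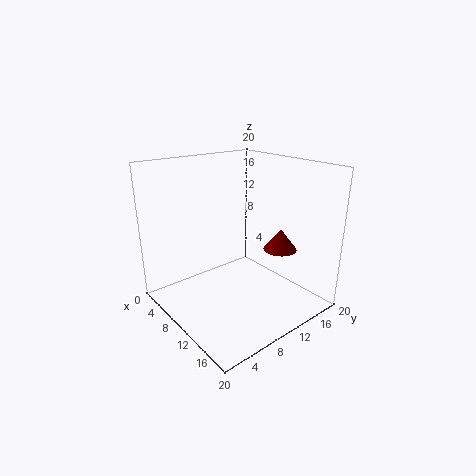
a = 11.5, b = 17, c = 6.75, s = 2.5, col = 'maroon'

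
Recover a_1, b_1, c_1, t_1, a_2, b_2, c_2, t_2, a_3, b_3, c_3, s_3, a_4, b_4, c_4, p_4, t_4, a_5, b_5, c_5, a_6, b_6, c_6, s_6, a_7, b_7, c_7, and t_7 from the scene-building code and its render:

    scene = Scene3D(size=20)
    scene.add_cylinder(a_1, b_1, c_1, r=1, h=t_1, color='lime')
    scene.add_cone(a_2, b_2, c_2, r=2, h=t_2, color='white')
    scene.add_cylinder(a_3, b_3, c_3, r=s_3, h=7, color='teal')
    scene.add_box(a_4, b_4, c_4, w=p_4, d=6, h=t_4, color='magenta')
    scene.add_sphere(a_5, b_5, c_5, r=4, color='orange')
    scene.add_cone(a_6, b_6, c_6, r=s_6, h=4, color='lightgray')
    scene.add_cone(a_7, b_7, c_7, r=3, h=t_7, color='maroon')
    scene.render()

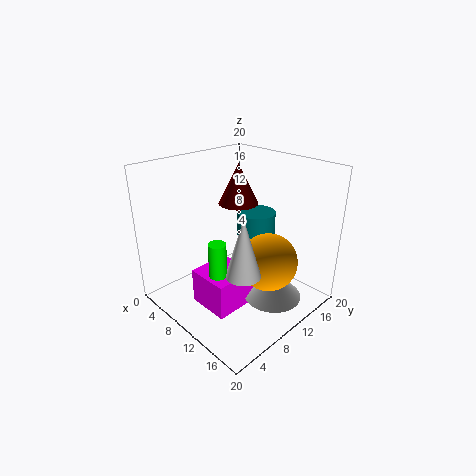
a_1 = 15; b_1 = 2; c_1 = 10; t_1 = 4; a_2 = 17; b_2 = 4; c_2 = 10; t_2 = 7; a_3 = 7; b_3 = 17; c_3 = 4; s_3 = 3; a_4 = 7; b_4 = 4; c_4 = 1; p_4 = 6; t_4 = 5; a_5 = 14; b_5 = 12; c_5 = 7; a_6 = 15; b_6 = 12; c_6 = 2; s_6 = 4; a_7 = 6; b_7 = 14; c_7 = 13; t_7 = 6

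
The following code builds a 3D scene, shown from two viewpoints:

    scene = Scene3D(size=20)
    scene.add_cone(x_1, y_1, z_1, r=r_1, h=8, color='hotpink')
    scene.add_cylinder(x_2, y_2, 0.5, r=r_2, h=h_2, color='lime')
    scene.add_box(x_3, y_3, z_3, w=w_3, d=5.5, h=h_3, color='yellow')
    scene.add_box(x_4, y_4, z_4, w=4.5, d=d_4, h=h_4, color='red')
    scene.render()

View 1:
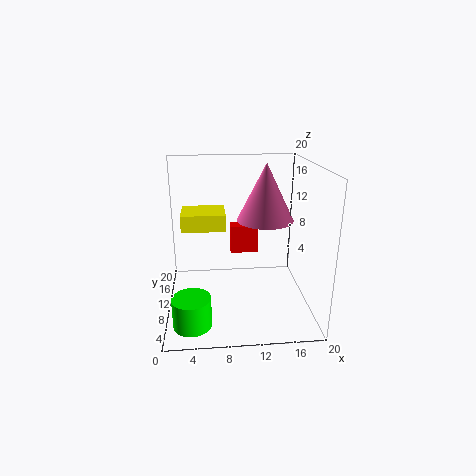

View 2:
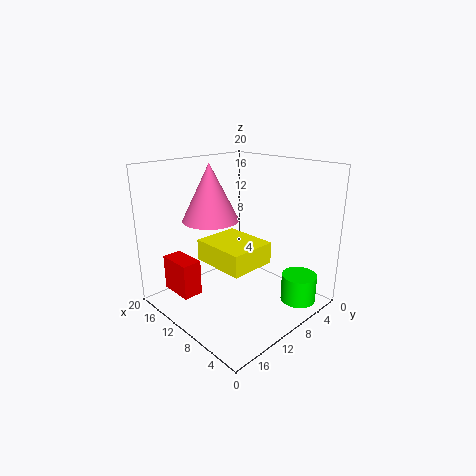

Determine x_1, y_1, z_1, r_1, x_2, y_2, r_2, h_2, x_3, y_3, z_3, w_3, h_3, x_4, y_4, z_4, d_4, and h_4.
x_1 = 14; y_1 = 11.5; z_1 = 12; r_1 = 4; x_2 = 3.5; y_2 = 4; r_2 = 2.5; h_2 = 4; x_3 = 2; y_3 = 12.5; z_3 = 10; w_3 = 6.5; h_3 = 2.5; x_4 = 9.5; y_4 = 17; z_4 = 4.5; d_4 = 2.5; h_4 = 4.5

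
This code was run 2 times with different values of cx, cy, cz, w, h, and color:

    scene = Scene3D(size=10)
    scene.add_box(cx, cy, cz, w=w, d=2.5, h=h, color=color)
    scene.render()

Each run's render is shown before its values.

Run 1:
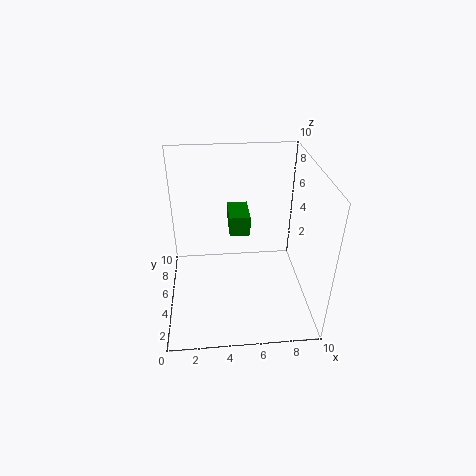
cx = 4.5, cy = 6, cz = 4.5, w = 1.5, h = 1.5, color = 'green'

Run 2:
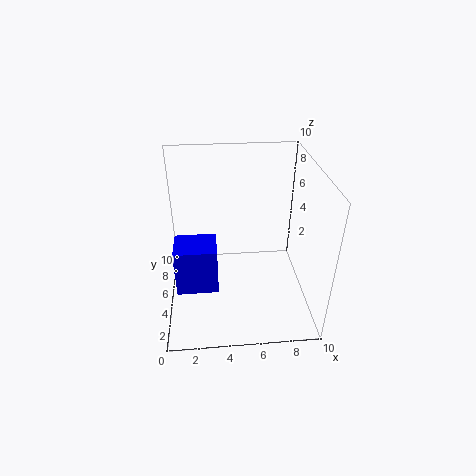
cx = 0.5, cy = 4, cz = 1, w = 3, h = 3.5, color = 'blue'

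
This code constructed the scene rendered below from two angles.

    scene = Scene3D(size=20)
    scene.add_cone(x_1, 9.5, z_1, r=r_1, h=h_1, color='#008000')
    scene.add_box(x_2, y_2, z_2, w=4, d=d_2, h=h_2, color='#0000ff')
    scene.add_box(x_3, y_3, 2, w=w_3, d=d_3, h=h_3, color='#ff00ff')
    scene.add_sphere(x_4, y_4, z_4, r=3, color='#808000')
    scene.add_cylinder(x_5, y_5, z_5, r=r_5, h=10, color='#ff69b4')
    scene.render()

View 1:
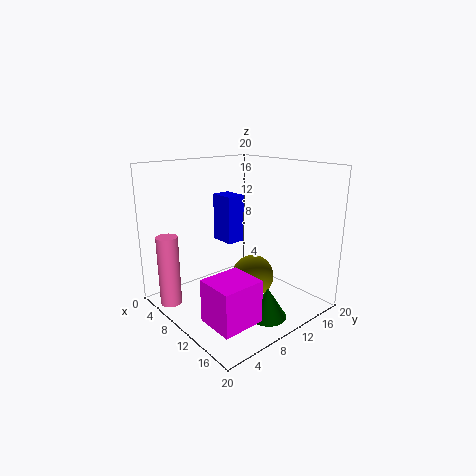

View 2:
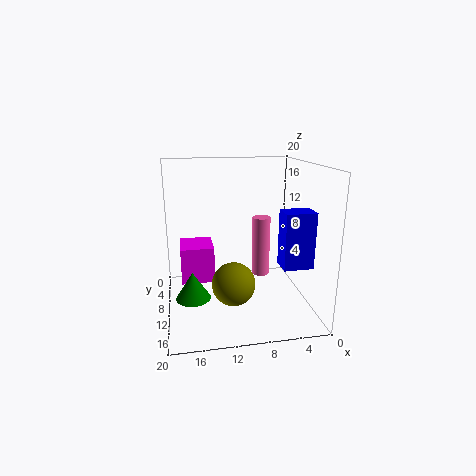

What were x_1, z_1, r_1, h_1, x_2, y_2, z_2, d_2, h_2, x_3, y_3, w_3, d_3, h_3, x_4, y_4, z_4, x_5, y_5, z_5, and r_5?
x_1 = 16.5, z_1 = 1, r_1 = 2.5, h_1 = 4, x_2 = 1, y_2 = 12.5, z_2 = 7, d_2 = 3, h_2 = 7.5, x_3 = 13, y_3 = 1.5, w_3 = 5, d_3 = 5.5, h_3 = 5.5, x_4 = 11, y_4 = 12, z_4 = 4, x_5 = 4.5, y_5 = 2, z_5 = 0.5, r_5 = 1.5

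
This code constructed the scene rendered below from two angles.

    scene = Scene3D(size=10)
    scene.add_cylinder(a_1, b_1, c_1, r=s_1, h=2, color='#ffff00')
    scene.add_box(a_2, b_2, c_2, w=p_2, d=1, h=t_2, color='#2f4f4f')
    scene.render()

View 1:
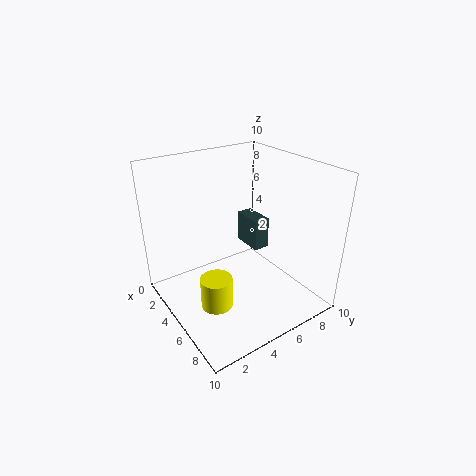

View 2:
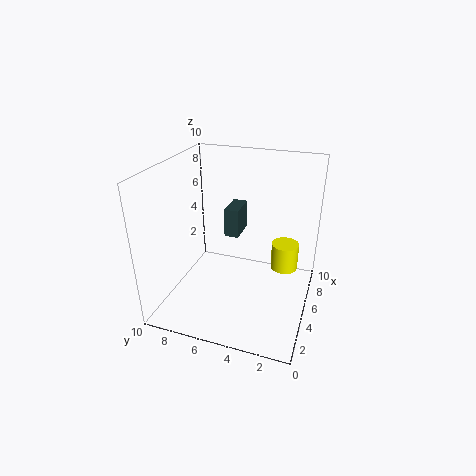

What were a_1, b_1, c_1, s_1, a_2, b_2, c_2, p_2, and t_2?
a_1 = 7, b_1 = 2, c_1 = 2, s_1 = 1, a_2 = 5, b_2 = 5, c_2 = 5, p_2 = 2, t_2 = 2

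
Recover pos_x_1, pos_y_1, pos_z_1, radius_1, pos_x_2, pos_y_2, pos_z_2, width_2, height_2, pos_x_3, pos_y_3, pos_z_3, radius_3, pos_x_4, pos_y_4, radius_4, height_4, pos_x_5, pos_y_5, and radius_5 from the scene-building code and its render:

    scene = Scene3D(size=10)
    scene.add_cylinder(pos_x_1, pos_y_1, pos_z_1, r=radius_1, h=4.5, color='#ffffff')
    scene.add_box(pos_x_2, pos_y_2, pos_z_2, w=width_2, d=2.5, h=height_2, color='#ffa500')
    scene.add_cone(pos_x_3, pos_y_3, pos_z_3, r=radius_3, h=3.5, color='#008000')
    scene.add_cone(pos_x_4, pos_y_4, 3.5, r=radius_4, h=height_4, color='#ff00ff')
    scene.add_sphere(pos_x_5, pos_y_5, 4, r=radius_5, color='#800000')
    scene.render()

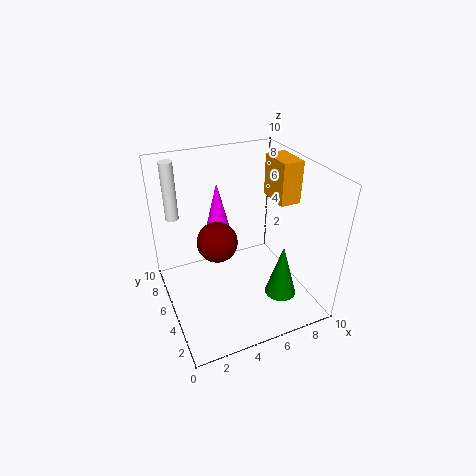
pos_x_1 = 1.5; pos_y_1 = 9.5; pos_z_1 = 5; radius_1 = 0.5; pos_x_2 = 8; pos_y_2 = 4.5; pos_z_2 = 7; width_2 = 1.5; height_2 = 3; pos_x_3 = 6.5; pos_y_3 = 1.5; pos_z_3 = 2.5; radius_3 = 1; pos_x_4 = 5; pos_y_4 = 9; radius_4 = 1; height_4 = 4; pos_x_5 = 4; pos_y_5 = 6.5; radius_5 = 1.5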